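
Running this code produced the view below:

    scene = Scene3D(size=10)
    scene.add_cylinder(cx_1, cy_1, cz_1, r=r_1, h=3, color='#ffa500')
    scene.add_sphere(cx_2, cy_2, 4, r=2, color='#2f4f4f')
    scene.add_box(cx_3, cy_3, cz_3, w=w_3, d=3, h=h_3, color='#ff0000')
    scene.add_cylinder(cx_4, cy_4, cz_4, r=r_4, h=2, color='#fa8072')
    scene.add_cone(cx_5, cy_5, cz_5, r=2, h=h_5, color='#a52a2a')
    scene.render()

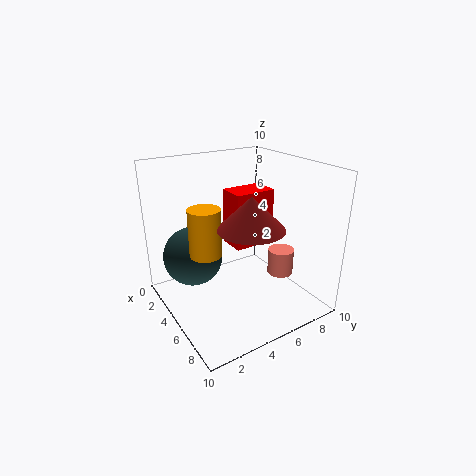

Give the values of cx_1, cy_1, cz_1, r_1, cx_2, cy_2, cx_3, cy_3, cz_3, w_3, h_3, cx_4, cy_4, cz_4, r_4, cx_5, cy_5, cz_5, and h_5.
cx_1 = 6; cy_1 = 2; cz_1 = 5; r_1 = 1; cx_2 = 4; cy_2 = 2; cx_3 = 3; cy_3 = 5; cz_3 = 4; w_3 = 2; h_3 = 4; cx_4 = 5; cy_4 = 9; cz_4 = 1; r_4 = 1; cx_5 = 8; cy_5 = 4; cz_5 = 7; h_5 = 2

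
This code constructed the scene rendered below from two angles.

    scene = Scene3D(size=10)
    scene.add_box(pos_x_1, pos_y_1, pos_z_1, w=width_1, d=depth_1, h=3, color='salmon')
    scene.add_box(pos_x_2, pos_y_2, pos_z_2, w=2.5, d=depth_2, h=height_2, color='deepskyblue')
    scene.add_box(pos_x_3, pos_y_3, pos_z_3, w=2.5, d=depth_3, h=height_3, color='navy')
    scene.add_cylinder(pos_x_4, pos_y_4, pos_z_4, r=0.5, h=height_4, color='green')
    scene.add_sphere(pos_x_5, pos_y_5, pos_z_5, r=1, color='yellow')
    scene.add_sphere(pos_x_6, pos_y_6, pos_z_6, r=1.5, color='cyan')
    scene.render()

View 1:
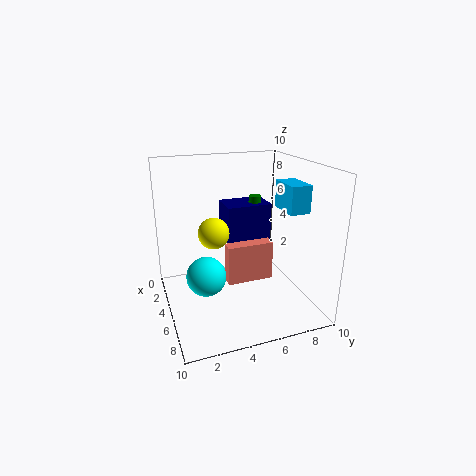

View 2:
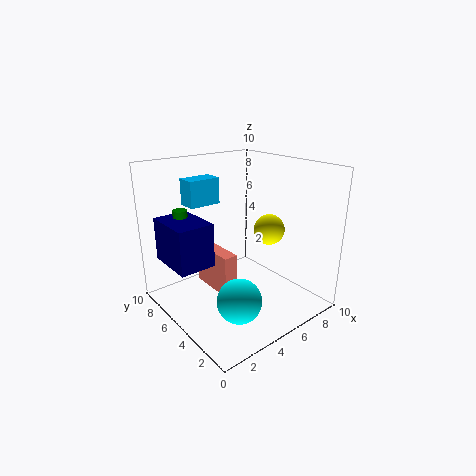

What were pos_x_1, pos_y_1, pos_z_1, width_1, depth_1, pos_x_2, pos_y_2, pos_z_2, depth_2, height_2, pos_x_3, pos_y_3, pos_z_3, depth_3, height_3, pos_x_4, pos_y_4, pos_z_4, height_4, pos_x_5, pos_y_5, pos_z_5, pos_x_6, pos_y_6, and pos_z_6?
pos_x_1 = 3.5, pos_y_1 = 4.5, pos_z_1 = 1, width_1 = 1, depth_1 = 3.5, pos_x_2 = 3.5, pos_y_2 = 8.5, pos_z_2 = 6.5, depth_2 = 1.5, height_2 = 2, pos_x_3 = 0.5, pos_y_3 = 5, pos_z_3 = 3.5, depth_3 = 3.5, height_3 = 3, pos_x_4 = 2, pos_y_4 = 7.5, pos_z_4 = 5.5, height_4 = 1.5, pos_x_5 = 6, pos_y_5 = 3, pos_z_5 = 6, pos_x_6 = 3.5, pos_y_6 = 3, pos_z_6 = 1.5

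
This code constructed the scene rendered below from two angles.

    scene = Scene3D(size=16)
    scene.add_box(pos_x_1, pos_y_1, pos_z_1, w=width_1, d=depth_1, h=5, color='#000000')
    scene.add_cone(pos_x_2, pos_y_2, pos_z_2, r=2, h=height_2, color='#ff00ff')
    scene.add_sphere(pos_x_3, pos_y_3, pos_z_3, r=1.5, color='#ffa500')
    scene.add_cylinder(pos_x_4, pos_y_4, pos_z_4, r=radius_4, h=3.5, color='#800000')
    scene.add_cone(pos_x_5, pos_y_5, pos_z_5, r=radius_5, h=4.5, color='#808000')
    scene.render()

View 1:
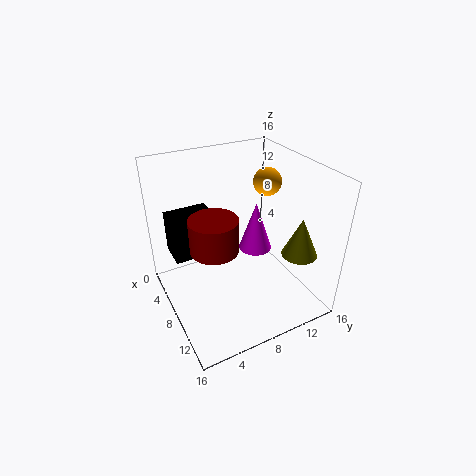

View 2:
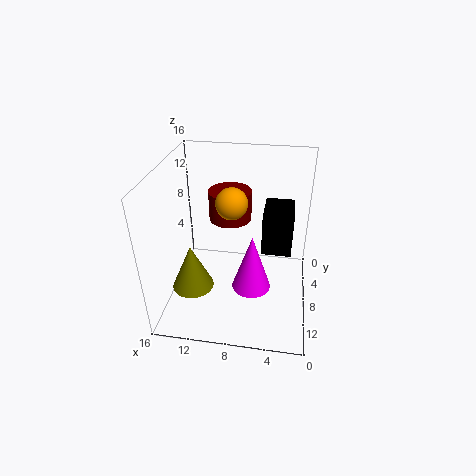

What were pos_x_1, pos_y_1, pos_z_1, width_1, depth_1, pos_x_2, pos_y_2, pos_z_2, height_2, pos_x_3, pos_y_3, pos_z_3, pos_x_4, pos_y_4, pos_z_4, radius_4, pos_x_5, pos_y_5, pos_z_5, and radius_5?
pos_x_1 = 2
pos_y_1 = 1.5
pos_z_1 = 5
width_1 = 3.5
depth_1 = 5
pos_x_2 = 6
pos_y_2 = 11.5
pos_z_2 = 4.5
height_2 = 6
pos_x_3 = 8
pos_y_3 = 11.5
pos_z_3 = 14
pos_x_4 = 9.5
pos_y_4 = 4.5
pos_z_4 = 8.5
radius_4 = 2.5
pos_x_5 = 11.5
pos_y_5 = 14
pos_z_5 = 6
radius_5 = 2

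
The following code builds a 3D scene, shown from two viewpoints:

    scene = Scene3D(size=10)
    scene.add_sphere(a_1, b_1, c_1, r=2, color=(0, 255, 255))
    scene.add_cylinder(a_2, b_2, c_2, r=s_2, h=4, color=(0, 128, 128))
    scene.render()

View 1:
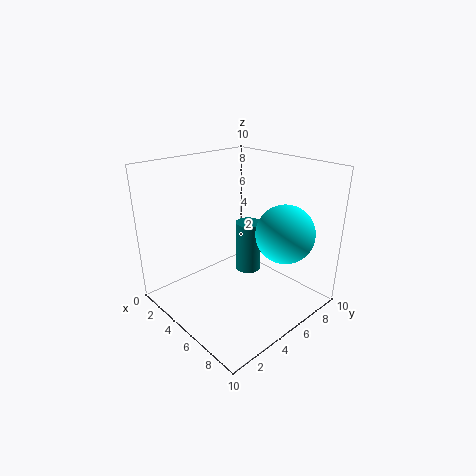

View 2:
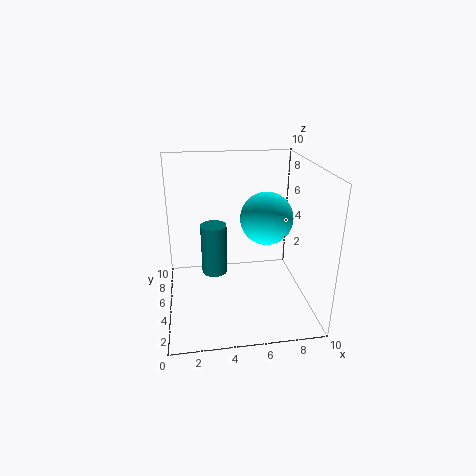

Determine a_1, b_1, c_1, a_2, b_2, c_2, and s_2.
a_1 = 7.5; b_1 = 7; c_1 = 5.5; a_2 = 3.5; b_2 = 7.5; c_2 = 1; s_2 = 1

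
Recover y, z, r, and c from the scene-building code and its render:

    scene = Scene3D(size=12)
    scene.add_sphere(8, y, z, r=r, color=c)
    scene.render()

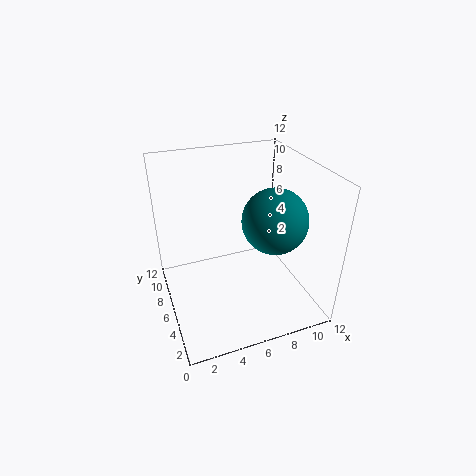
y = 3.5, z = 8.5, r = 2.5, c = 'teal'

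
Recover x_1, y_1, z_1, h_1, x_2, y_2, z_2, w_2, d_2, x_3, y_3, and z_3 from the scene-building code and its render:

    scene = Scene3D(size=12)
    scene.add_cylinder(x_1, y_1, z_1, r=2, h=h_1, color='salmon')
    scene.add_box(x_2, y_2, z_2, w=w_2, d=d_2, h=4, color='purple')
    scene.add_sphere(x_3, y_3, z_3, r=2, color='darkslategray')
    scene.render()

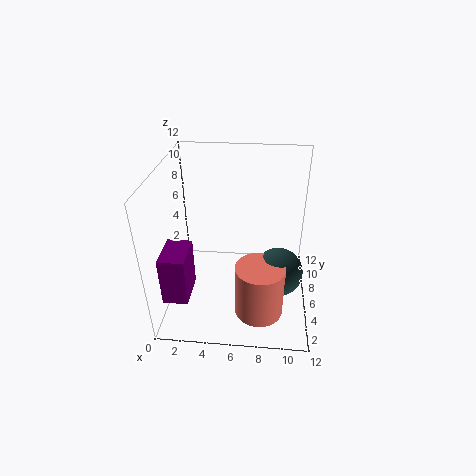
x_1 = 8
y_1 = 3.5
z_1 = 0.5
h_1 = 4.5
x_2 = 0.5
y_2 = 1.5
z_2 = 2.5
w_2 = 2
d_2 = 3
x_3 = 9.5
y_3 = 5
z_3 = 3.5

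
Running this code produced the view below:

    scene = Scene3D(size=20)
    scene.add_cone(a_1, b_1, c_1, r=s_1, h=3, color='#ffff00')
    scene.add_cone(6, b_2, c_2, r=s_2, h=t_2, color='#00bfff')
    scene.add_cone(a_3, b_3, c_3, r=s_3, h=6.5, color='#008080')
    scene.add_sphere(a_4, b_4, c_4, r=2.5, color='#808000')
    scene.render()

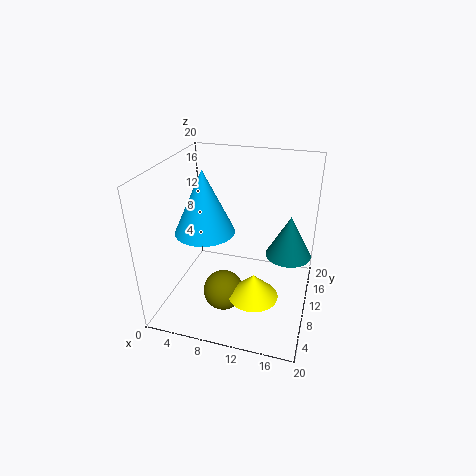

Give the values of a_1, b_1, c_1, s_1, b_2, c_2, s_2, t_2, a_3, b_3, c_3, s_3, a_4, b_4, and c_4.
a_1 = 14; b_1 = 3; c_1 = 6.5; s_1 = 3; b_2 = 8; c_2 = 11.5; s_2 = 4; t_2 = 8.5; a_3 = 16.5; b_3 = 15.5; c_3 = 5; s_3 = 3.5; a_4 = 10; b_4 = 3.5; c_4 = 6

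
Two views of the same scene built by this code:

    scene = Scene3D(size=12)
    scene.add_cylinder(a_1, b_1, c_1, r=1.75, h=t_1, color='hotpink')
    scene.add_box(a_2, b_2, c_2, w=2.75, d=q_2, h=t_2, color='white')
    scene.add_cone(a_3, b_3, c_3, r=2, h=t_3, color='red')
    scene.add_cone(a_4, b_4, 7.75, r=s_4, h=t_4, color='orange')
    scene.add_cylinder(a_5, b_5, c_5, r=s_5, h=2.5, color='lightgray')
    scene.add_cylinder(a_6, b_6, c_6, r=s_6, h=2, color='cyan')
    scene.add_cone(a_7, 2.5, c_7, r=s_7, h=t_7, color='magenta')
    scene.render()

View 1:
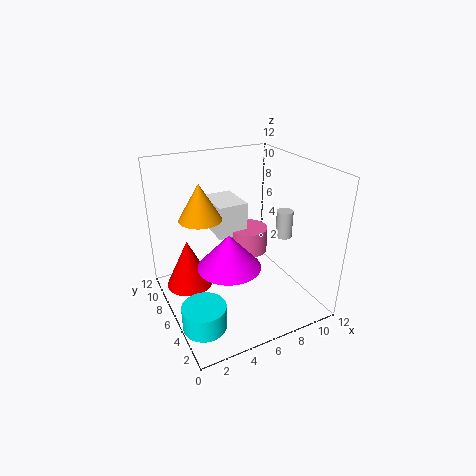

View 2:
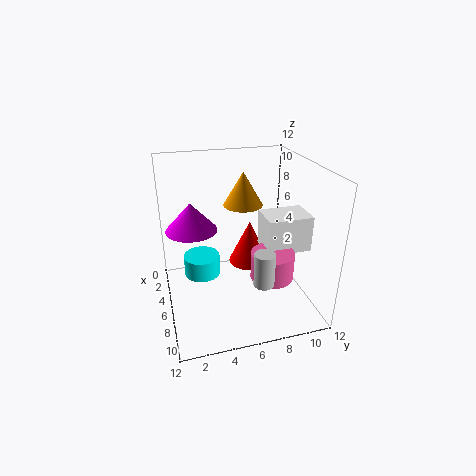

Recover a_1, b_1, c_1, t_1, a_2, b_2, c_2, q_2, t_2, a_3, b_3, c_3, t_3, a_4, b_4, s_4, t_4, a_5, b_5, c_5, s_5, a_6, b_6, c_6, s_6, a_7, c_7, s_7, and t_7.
a_1 = 8.25
b_1 = 8.25
c_1 = 3.25
t_1 = 2.25
a_2 = 5.25
b_2 = 8
c_2 = 5
q_2 = 3.75
t_2 = 3
a_3 = 2.25
b_3 = 8.25
c_3 = 1.25
t_3 = 4.25
a_4 = 3.25
b_4 = 7.25
s_4 = 1.75
t_4 = 3
a_5 = 11
b_5 = 6.5
c_5 = 4.75
s_5 = 0.75
a_6 = 1.75
b_6 = 3.5
c_6 = 0.25
s_6 = 1.75
a_7 = 3.5
c_7 = 6
s_7 = 2.25
t_7 = 2.5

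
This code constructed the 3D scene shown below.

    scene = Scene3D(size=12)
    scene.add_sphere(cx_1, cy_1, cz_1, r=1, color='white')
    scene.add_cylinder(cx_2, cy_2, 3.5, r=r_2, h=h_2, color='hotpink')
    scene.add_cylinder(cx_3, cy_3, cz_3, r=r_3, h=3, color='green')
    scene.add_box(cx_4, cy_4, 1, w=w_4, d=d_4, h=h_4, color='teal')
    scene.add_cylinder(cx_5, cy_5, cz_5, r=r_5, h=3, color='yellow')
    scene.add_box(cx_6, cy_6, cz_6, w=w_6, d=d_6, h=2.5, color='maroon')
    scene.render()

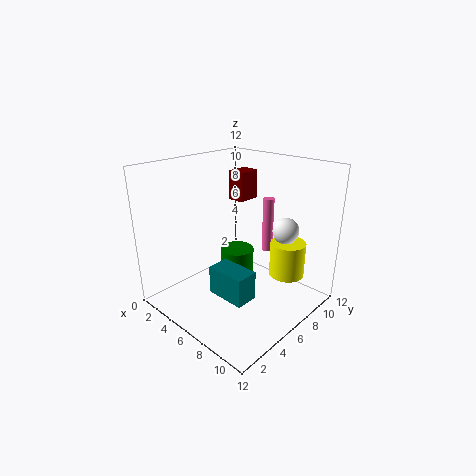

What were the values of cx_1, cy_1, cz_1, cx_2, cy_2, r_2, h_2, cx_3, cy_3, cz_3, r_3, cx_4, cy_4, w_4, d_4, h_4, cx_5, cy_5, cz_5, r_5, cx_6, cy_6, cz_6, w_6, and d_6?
cx_1 = 10, cy_1 = 7, cz_1 = 7.5, cx_2 = 6, cy_2 = 10, r_2 = 0.5, h_2 = 5, cx_3 = 4.5, cy_3 = 7.5, cz_3 = 1, r_3 = 1.5, cx_4 = 4.5, cy_4 = 4, w_4 = 3.5, d_4 = 2, h_4 = 2.5, cx_5 = 9, cy_5 = 9, cz_5 = 2.5, r_5 = 1.5, cx_6 = 3.5, cy_6 = 7.5, cz_6 = 8.5, w_6 = 1.5, d_6 = 2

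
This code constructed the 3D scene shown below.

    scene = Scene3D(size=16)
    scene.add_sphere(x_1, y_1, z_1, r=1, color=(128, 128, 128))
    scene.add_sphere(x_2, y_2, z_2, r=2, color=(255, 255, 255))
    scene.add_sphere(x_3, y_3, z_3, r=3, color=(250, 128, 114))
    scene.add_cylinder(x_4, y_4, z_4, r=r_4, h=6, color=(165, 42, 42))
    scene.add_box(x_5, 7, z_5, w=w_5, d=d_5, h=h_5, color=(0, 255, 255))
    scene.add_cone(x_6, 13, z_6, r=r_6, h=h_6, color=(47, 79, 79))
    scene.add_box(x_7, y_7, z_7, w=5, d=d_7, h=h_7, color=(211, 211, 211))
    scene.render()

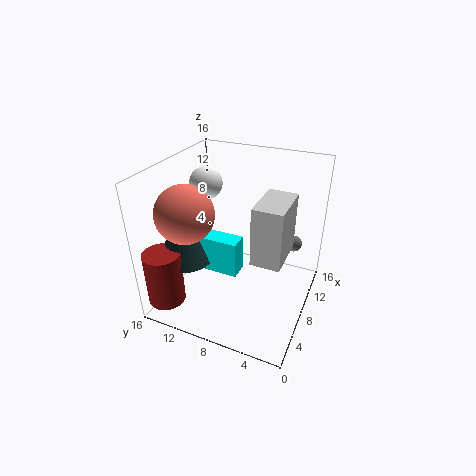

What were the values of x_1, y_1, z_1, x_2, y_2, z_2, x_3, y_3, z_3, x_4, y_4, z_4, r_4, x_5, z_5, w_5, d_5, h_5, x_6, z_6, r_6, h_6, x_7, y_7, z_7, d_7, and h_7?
x_1 = 14
y_1 = 3
z_1 = 5
x_2 = 12
y_2 = 14
z_2 = 12
x_3 = 4
y_3 = 12
z_3 = 12
x_4 = 2
y_4 = 14
z_4 = 2
r_4 = 2
x_5 = 5
z_5 = 5
w_5 = 2
d_5 = 5
h_5 = 4
x_6 = 5
z_6 = 6
r_6 = 3
h_6 = 7
x_7 = 4
y_7 = 2
z_7 = 8
d_7 = 3
h_7 = 6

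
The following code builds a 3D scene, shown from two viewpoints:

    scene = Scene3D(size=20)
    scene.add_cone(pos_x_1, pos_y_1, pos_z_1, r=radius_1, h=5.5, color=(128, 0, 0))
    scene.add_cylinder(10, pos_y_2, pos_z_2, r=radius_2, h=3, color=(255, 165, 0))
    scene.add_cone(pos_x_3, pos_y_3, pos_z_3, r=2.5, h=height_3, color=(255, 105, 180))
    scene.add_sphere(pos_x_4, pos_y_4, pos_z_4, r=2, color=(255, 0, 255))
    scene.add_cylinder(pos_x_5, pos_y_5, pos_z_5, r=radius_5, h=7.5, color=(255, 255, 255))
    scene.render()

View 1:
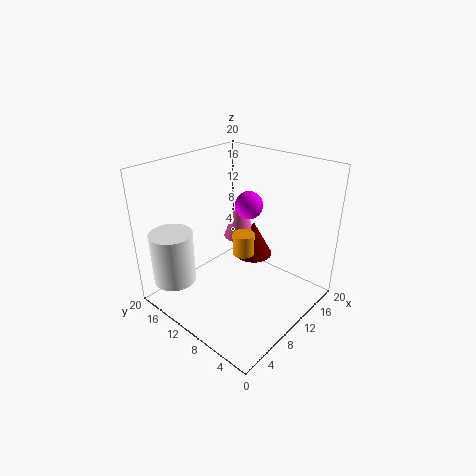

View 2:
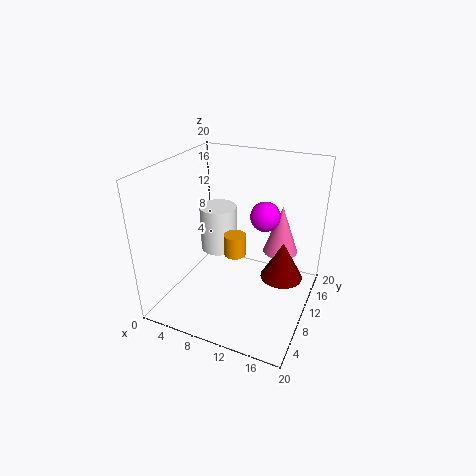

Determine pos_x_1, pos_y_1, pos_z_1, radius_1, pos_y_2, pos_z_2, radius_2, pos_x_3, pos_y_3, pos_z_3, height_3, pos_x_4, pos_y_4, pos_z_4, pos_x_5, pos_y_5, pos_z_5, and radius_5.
pos_x_1 = 16, pos_y_1 = 12, pos_z_1 = 4, radius_1 = 3, pos_y_2 = 9, pos_z_2 = 8, radius_2 = 1.5, pos_x_3 = 15, pos_y_3 = 14, pos_z_3 = 7, height_3 = 7, pos_x_4 = 13.5, pos_y_4 = 11, pos_z_4 = 13.5, pos_x_5 = 3.5, pos_y_5 = 16.5, pos_z_5 = 3.5, radius_5 = 3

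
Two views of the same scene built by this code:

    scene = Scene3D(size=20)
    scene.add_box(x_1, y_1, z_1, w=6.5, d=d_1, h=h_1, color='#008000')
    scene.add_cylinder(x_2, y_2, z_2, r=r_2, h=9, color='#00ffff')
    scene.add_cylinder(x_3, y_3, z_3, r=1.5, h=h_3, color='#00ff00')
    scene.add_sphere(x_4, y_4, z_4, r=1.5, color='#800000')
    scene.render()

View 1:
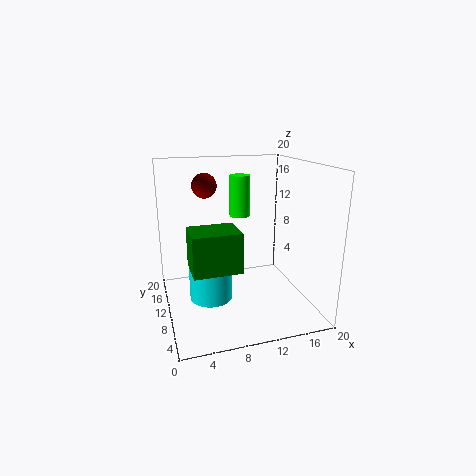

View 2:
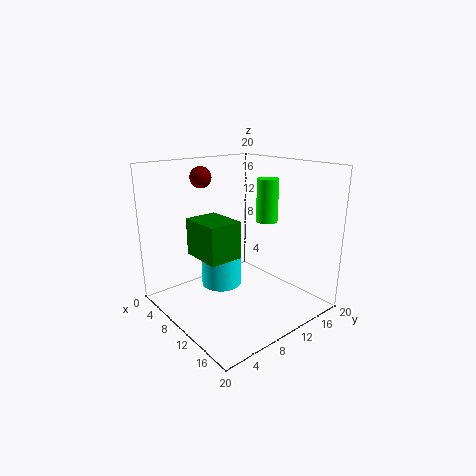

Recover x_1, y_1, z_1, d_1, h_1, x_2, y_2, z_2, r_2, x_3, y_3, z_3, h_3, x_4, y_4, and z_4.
x_1 = 3, y_1 = 6, z_1 = 6.5, d_1 = 5, h_1 = 5.5, x_2 = 6, y_2 = 10, z_2 = 1.5, r_2 = 3, x_3 = 11.5, y_3 = 14, z_3 = 12, h_3 = 6, x_4 = 5, y_4 = 7.5, z_4 = 18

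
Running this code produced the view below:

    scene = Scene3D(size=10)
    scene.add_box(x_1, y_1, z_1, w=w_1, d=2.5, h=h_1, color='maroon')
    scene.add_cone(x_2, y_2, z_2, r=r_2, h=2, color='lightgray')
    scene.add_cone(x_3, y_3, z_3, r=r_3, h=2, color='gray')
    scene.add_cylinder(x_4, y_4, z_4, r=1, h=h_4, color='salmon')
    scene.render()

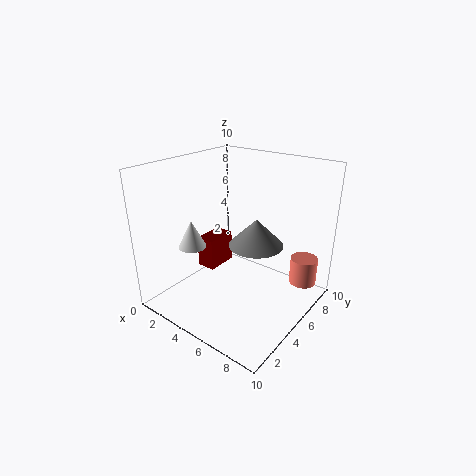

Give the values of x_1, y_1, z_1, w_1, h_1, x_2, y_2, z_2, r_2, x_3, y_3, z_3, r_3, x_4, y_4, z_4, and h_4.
x_1 = 0.5
y_1 = 5.5
z_1 = 1
w_1 = 1.5
h_1 = 2.5
x_2 = 2
y_2 = 3.5
z_2 = 4
r_2 = 1
x_3 = 5.5
y_3 = 6.5
z_3 = 4
r_3 = 2
x_4 = 8.5
y_4 = 8.5
z_4 = 1
h_4 = 2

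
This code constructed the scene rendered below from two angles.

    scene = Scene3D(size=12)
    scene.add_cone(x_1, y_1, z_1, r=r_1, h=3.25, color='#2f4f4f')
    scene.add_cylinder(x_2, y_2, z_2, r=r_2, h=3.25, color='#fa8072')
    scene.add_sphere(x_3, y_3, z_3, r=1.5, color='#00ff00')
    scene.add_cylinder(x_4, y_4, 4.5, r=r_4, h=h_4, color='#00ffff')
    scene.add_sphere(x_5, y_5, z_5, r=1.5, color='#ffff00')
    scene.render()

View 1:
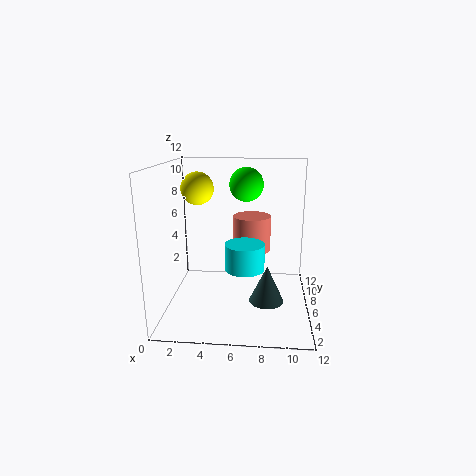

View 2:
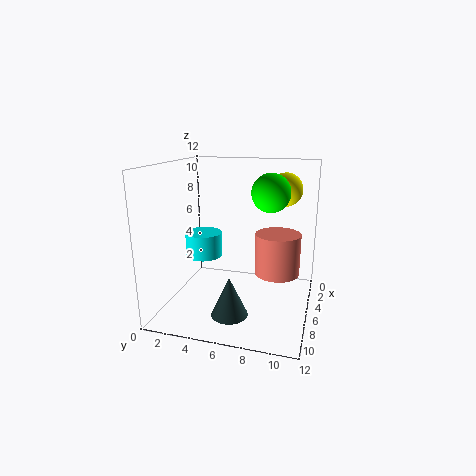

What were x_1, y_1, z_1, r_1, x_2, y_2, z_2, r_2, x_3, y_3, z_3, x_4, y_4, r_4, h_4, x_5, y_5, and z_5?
x_1 = 8.5; y_1 = 6; z_1 = 0.25; r_1 = 1.5; x_2 = 7; y_2 = 9.5; z_2 = 3.75; r_2 = 1.75; x_3 = 6.5; y_3 = 8.75; z_3 = 10; x_4 = 6.75; y_4 = 3.25; r_4 = 1.5; h_4 = 2; x_5 = 2; y_5 = 9.25; z_5 = 9.5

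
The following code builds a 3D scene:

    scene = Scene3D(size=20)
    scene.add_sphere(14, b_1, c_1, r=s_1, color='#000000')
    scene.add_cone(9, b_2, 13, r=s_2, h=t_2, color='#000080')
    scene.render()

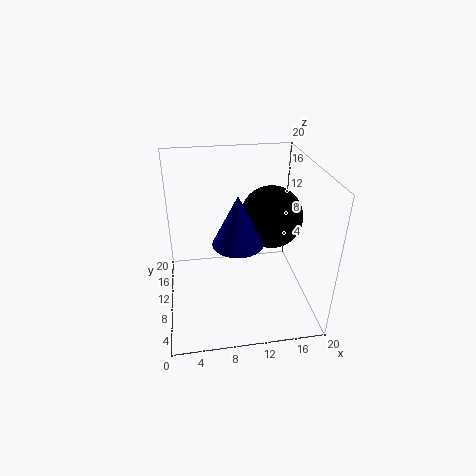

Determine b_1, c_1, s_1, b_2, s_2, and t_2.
b_1 = 8, c_1 = 14, s_1 = 4, b_2 = 4, s_2 = 3, t_2 = 6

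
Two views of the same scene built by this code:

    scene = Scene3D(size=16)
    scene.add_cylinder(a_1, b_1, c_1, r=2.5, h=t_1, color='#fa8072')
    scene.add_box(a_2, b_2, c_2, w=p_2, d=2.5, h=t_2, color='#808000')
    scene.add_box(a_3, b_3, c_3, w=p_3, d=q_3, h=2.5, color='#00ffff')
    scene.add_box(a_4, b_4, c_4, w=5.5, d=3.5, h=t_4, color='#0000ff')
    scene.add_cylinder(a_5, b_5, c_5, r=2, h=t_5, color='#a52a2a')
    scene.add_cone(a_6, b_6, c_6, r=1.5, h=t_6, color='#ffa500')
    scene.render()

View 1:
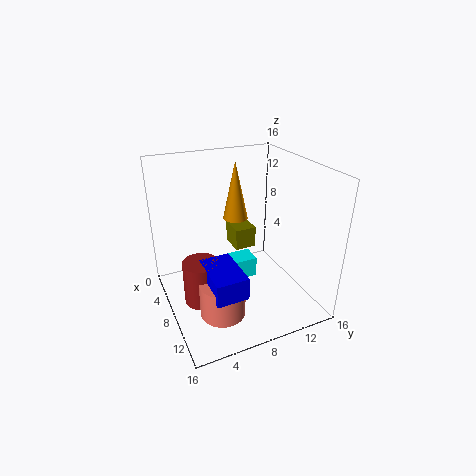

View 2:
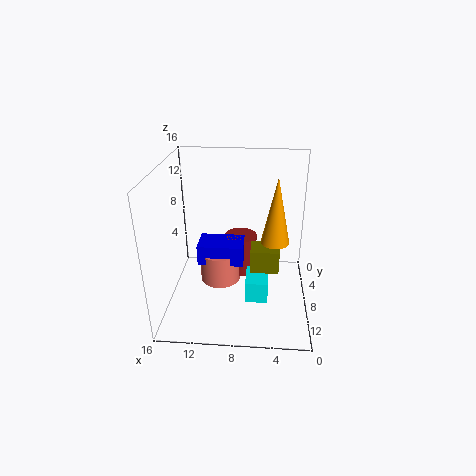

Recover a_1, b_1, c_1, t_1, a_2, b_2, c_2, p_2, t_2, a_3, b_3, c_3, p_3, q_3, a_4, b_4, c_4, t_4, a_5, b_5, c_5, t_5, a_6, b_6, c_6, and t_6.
a_1 = 10.5; b_1 = 5; c_1 = 0.5; t_1 = 4; a_2 = 3.5; b_2 = 8.5; c_2 = 5.5; p_2 = 3; t_2 = 2.5; a_3 = 4.5; b_3 = 7.5; c_3 = 1.5; p_3 = 2.5; q_3 = 3.5; a_4 = 7.5; b_4 = 3.5; c_4 = 3.5; t_4 = 2.5; a_5 = 8; b_5 = 3.5; c_5 = 1; t_5 = 5; a_6 = 4; b_6 = 9.5; c_6 = 8.5; t_6 = 7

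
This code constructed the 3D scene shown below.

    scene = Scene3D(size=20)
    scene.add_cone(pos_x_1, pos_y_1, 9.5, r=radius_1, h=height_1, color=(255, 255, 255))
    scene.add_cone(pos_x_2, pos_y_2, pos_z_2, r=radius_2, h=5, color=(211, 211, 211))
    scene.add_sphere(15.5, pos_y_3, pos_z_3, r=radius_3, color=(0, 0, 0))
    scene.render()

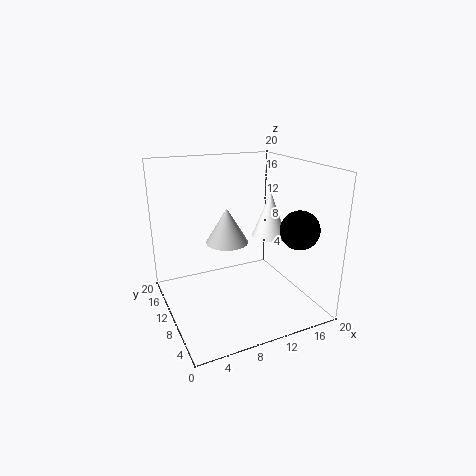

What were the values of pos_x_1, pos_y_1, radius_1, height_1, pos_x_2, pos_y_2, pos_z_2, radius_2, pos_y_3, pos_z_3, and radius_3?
pos_x_1 = 15; pos_y_1 = 10; radius_1 = 2.5; height_1 = 6.5; pos_x_2 = 9; pos_y_2 = 11.5; pos_z_2 = 9; radius_2 = 3; pos_y_3 = 3.5; pos_z_3 = 12.5; radius_3 = 2.5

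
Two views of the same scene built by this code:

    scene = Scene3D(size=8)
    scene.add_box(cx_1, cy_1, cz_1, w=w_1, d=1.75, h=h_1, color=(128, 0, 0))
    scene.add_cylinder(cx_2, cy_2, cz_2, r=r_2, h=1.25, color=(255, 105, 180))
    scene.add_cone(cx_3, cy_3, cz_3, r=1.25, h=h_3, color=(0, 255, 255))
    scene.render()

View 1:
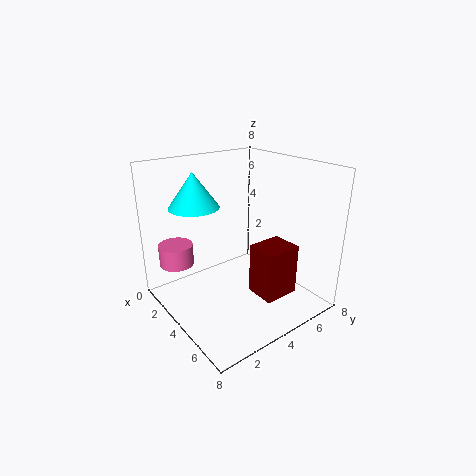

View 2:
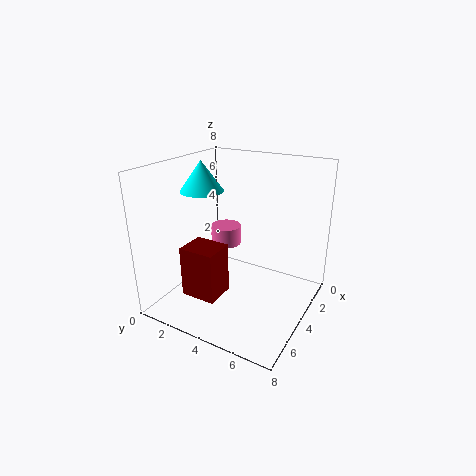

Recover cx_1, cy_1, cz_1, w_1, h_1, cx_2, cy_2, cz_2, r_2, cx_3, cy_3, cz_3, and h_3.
cx_1 = 6.25
cy_1 = 3
cz_1 = 2.25
w_1 = 1.5
h_1 = 2.5
cx_2 = 1.25
cy_2 = 1.5
cz_2 = 2
r_2 = 1
cx_3 = 3.75
cy_3 = 1.5
cz_3 = 6.25
h_3 = 1.75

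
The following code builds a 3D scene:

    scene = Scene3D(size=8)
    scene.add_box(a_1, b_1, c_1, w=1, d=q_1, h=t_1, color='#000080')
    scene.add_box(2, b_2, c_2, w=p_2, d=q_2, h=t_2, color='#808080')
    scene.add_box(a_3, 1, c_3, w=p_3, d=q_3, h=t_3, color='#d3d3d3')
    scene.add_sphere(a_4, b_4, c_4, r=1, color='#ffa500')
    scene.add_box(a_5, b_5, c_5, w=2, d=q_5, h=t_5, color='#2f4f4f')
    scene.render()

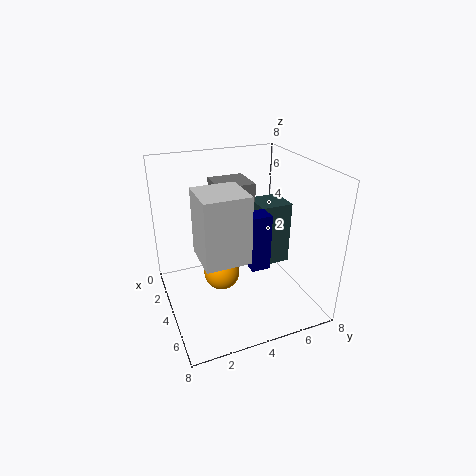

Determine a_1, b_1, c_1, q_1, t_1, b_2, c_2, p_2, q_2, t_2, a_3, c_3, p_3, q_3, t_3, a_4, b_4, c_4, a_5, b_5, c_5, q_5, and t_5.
a_1 = 5
b_1 = 4
c_1 = 3
q_1 = 1
t_1 = 3
b_2 = 3
c_2 = 6
p_2 = 2
q_2 = 2
t_2 = 1
a_3 = 6
c_3 = 5
p_3 = 2
q_3 = 2
t_3 = 3
a_4 = 4
b_4 = 3
c_4 = 2
a_5 = 1
b_5 = 6
c_5 = 1
q_5 = 2
t_5 = 4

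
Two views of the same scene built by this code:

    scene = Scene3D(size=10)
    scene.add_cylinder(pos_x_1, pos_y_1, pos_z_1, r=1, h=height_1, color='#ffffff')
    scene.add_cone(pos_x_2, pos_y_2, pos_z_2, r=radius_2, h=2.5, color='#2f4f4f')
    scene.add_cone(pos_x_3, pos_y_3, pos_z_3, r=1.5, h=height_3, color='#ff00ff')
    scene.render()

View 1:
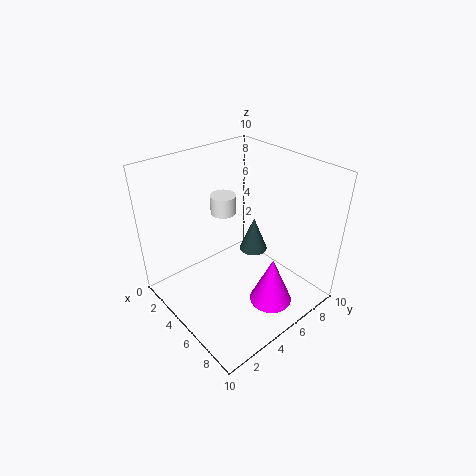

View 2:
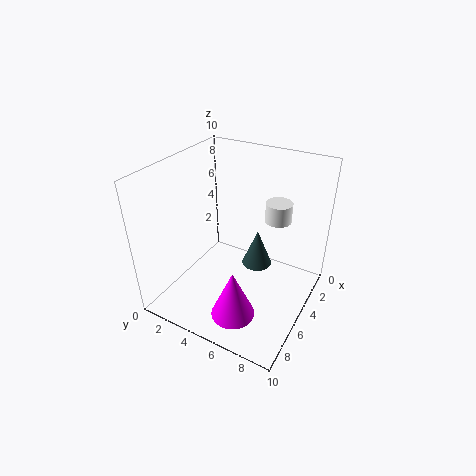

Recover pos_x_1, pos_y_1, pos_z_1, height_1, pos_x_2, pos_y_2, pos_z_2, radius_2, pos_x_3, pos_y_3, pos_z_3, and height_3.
pos_x_1 = 1.5, pos_y_1 = 6.5, pos_z_1 = 5, height_1 = 1.5, pos_x_2 = 5, pos_y_2 = 6.5, pos_z_2 = 3.5, radius_2 = 1, pos_x_3 = 7.5, pos_y_3 = 6, pos_z_3 = 0.5, height_3 = 3.5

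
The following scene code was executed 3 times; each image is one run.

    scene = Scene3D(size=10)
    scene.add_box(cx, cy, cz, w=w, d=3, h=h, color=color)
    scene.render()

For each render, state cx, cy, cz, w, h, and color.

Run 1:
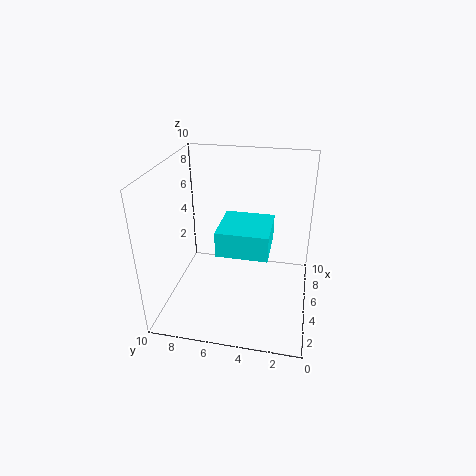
cx = 1, cy = 2.5, cz = 6, w = 3, h = 1.5, color = 'cyan'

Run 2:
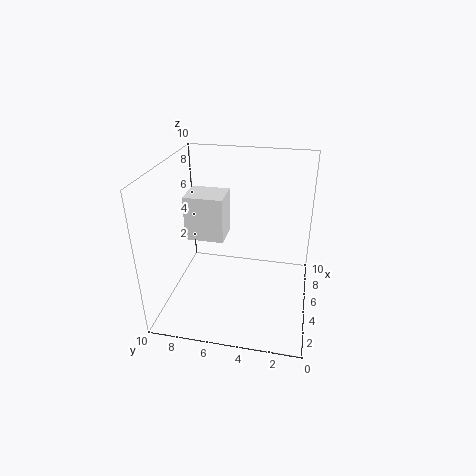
cx = 6.5, cy = 6.5, cz = 3.5, w = 2.5, h = 3.5, color = 'white'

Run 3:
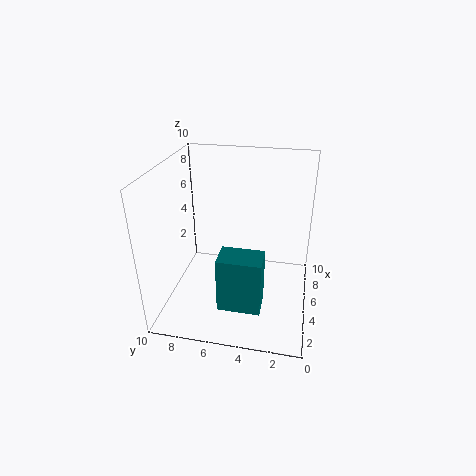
cx = 2.5, cy = 3, cz = 0.5, w = 2, h = 4, color = 'teal'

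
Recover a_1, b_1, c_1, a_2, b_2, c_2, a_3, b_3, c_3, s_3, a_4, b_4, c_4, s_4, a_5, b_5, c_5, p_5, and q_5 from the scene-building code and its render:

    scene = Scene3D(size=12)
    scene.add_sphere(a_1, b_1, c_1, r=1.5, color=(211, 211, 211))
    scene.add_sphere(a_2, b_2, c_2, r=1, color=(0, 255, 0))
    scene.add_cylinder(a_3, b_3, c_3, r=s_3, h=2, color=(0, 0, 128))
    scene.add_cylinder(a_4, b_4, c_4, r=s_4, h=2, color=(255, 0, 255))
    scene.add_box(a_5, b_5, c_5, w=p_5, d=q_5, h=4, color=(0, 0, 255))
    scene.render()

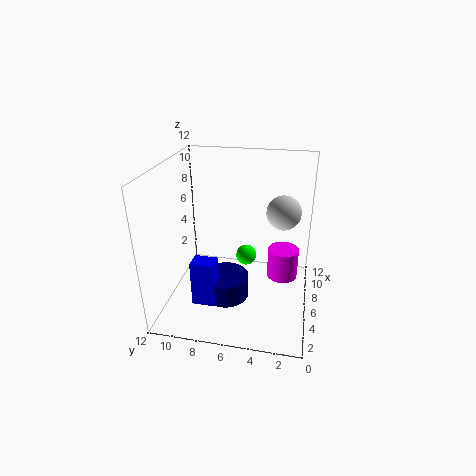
a_1 = 8.5, b_1 = 2.5, c_1 = 7.5, a_2 = 10, b_2 = 6, c_2 = 2, a_3 = 5.5, b_3 = 7, c_3 = 0.5, s_3 = 2, a_4 = 1.5, b_4 = 2, c_4 = 6, s_4 = 1, a_5 = 3.5, b_5 = 7.5, c_5 = 0.5, p_5 = 1.5, q_5 = 2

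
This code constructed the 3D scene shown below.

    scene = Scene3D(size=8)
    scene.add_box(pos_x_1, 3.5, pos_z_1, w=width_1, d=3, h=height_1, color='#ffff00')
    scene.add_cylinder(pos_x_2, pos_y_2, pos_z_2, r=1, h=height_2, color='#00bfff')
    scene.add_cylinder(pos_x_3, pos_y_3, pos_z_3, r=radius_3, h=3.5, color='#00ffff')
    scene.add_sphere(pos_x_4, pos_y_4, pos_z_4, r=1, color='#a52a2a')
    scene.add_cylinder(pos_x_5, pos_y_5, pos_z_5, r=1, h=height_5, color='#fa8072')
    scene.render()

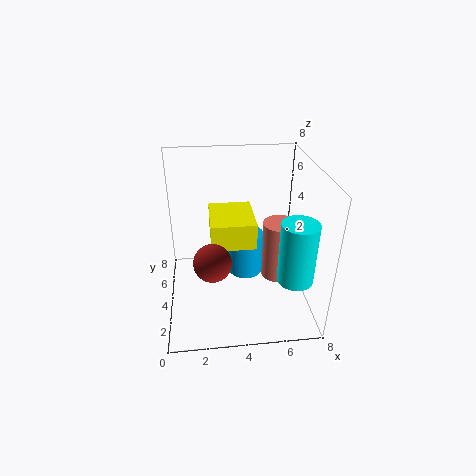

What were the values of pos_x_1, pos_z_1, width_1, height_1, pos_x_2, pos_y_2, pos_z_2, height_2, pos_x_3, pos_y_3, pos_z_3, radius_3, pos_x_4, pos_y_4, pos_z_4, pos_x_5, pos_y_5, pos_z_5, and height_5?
pos_x_1 = 2.5; pos_z_1 = 3.5; width_1 = 2.5; height_1 = 1.5; pos_x_2 = 4.5; pos_y_2 = 4.5; pos_z_2 = 1.5; height_2 = 2.5; pos_x_3 = 7; pos_y_3 = 2.5; pos_z_3 = 2; radius_3 = 1; pos_x_4 = 2.5; pos_y_4 = 2.5; pos_z_4 = 3.5; pos_x_5 = 6.5; pos_y_5 = 4.5; pos_z_5 = 1; height_5 = 3.5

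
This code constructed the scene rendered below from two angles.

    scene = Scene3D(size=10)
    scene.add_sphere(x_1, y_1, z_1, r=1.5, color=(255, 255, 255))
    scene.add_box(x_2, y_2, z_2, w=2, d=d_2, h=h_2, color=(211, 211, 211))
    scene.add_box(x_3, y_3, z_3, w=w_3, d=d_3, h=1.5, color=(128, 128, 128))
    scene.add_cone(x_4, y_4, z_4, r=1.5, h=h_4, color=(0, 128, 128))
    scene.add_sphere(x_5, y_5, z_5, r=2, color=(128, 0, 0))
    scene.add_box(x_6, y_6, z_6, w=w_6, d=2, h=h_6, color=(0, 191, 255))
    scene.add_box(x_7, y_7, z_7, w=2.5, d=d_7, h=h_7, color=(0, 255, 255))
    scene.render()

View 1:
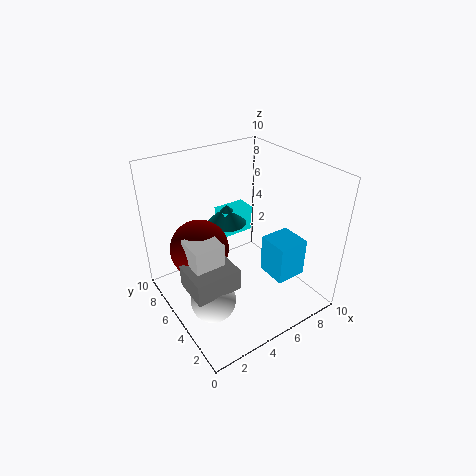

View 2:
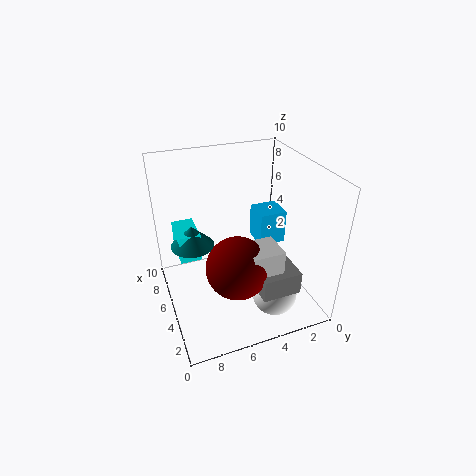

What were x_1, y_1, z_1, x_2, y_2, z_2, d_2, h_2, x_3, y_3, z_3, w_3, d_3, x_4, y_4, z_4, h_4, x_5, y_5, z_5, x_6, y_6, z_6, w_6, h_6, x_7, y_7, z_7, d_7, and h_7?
x_1 = 2
y_1 = 3.5
z_1 = 2
x_2 = 1
y_2 = 3.5
z_2 = 4.5
d_2 = 2
h_2 = 1.5
x_3 = 0.5
y_3 = 2.5
z_3 = 3
w_3 = 3
d_3 = 2.5
x_4 = 6
y_4 = 8
z_4 = 4.5
h_4 = 1.5
x_5 = 2.5
y_5 = 6
z_5 = 4.5
x_6 = 5.5
y_6 = 1
z_6 = 3.5
w_6 = 2
h_6 = 2.5
x_7 = 5.5
y_7 = 7.5
z_7 = 3.5
d_7 = 1.5
h_7 = 2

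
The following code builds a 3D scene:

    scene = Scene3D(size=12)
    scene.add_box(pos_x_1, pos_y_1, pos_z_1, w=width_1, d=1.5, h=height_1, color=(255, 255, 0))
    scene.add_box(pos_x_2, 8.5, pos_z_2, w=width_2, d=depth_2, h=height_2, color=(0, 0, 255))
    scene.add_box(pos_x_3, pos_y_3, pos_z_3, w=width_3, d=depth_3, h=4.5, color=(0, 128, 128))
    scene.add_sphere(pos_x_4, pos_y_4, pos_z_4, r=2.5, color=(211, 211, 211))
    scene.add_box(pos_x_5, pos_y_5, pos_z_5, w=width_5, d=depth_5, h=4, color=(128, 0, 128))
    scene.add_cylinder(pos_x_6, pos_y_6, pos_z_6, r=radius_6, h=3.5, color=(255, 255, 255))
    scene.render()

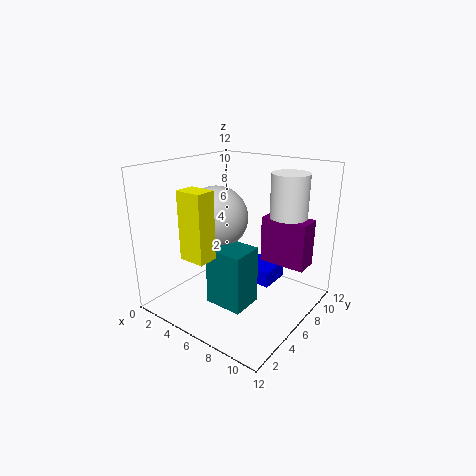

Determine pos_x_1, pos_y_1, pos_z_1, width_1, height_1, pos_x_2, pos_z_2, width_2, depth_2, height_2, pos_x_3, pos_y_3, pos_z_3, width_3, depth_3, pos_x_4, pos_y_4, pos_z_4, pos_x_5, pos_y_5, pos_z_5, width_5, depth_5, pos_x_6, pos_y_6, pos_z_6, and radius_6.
pos_x_1 = 5
pos_y_1 = 0.5
pos_z_1 = 6
width_1 = 2
height_1 = 5
pos_x_2 = 4
pos_z_2 = 0.5
width_2 = 3.5
depth_2 = 3
height_2 = 1.5
pos_x_3 = 6
pos_y_3 = 2
pos_z_3 = 2
width_3 = 3
depth_3 = 2.5
pos_x_4 = 5
pos_y_4 = 4.5
pos_z_4 = 8
pos_x_5 = 7
pos_y_5 = 8
pos_z_5 = 3.5
width_5 = 4
depth_5 = 2
pos_x_6 = 9.5
pos_y_6 = 8
pos_z_6 = 8
radius_6 = 1.5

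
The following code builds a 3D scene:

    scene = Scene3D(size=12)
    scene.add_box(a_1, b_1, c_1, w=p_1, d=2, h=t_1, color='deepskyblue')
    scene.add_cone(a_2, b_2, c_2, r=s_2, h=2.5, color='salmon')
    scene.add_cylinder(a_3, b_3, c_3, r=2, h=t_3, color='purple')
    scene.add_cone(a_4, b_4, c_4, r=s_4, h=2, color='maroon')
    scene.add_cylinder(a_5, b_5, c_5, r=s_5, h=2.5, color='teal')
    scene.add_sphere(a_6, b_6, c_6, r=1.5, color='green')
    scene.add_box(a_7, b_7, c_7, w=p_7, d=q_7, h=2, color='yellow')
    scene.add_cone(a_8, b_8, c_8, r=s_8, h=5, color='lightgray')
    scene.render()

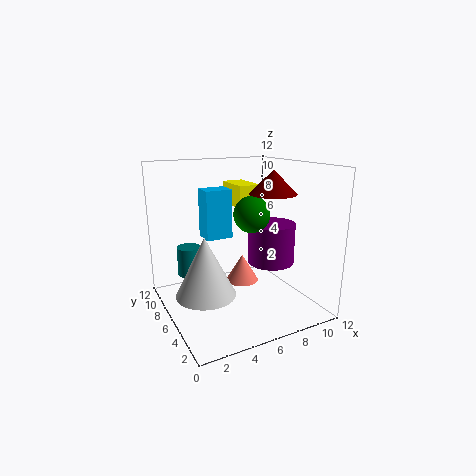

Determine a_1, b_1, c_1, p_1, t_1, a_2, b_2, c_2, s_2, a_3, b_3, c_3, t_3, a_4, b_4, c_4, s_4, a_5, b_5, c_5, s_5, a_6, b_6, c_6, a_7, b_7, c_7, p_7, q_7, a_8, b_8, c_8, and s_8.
a_1 = 4.5; b_1 = 9; c_1 = 5; p_1 = 2.5; t_1 = 4.5; a_2 = 7.5; b_2 = 8; c_2 = 1; s_2 = 1.5; a_3 = 9; b_3 = 5.5; c_3 = 3.5; t_3 = 3.5; a_4 = 9; b_4 = 5.5; c_4 = 9.5; s_4 = 2; a_5 = 2.5; b_5 = 8.5; c_5 = 2.5; s_5 = 1; a_6 = 7; b_6 = 5.5; c_6 = 8; a_7 = 7; b_7 = 7.5; c_7 = 8; p_7 = 2; q_7 = 3.5; a_8 = 3; b_8 = 6; c_8 = 1.5; s_8 = 2.5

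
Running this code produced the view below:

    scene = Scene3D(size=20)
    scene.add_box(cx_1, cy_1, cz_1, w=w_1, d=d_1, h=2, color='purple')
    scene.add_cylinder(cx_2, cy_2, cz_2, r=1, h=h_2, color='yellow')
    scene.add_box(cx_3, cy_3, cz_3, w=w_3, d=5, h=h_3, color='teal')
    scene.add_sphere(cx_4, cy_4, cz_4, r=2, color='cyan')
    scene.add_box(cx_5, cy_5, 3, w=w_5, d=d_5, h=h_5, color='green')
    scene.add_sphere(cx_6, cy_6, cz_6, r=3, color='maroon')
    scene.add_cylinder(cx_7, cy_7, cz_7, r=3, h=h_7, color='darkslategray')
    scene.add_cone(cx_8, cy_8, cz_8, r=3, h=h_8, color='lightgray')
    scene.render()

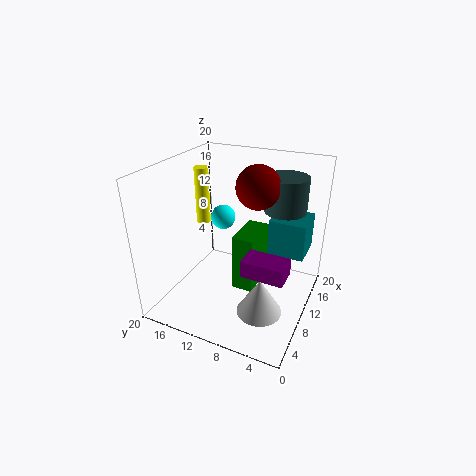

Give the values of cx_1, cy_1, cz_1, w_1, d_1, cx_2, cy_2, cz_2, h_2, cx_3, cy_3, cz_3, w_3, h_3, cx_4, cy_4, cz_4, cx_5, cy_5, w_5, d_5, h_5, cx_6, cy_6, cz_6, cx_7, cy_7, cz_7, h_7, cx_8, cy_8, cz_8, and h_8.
cx_1 = 2; cy_1 = 1; cz_1 = 10; w_1 = 3; d_1 = 5; cx_2 = 11; cy_2 = 16; cz_2 = 11; h_2 = 8; cx_3 = 11; cy_3 = 1; cz_3 = 8; w_3 = 5; h_3 = 5; cx_4 = 17; cy_4 = 16; cz_4 = 9; cx_5 = 8; cy_5 = 7; w_5 = 6; d_5 = 3; h_5 = 8; cx_6 = 12; cy_6 = 8; cz_6 = 17; cx_7 = 15; cy_7 = 5; cz_7 = 13; h_7 = 5; cx_8 = 6; cy_8 = 5; cz_8 = 2; h_8 = 5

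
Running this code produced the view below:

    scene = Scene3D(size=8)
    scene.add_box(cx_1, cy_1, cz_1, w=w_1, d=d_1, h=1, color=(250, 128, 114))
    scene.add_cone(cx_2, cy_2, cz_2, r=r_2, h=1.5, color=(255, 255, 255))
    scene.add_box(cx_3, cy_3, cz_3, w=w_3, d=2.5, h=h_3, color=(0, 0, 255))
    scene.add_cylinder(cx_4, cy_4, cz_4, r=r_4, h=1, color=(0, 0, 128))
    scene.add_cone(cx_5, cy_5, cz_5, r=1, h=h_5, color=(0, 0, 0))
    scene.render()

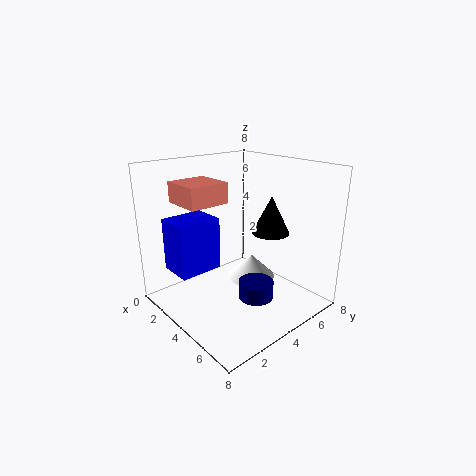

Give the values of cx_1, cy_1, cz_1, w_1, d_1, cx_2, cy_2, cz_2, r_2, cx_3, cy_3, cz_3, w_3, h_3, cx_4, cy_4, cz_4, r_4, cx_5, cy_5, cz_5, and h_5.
cx_1 = 3
cy_1 = 0.5
cz_1 = 6.5
w_1 = 2
d_1 = 2
cx_2 = 3
cy_2 = 6
cz_2 = 0.5
r_2 = 1.5
cx_3 = 1
cy_3 = 1
cz_3 = 2
w_3 = 2
h_3 = 3
cx_4 = 5
cy_4 = 4.5
cz_4 = 0.5
r_4 = 1
cx_5 = 5.5
cy_5 = 5
cz_5 = 4.5
h_5 = 2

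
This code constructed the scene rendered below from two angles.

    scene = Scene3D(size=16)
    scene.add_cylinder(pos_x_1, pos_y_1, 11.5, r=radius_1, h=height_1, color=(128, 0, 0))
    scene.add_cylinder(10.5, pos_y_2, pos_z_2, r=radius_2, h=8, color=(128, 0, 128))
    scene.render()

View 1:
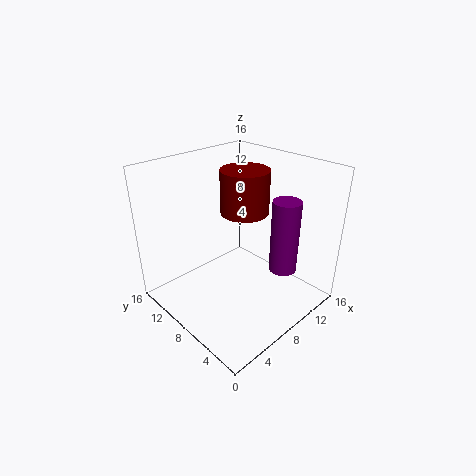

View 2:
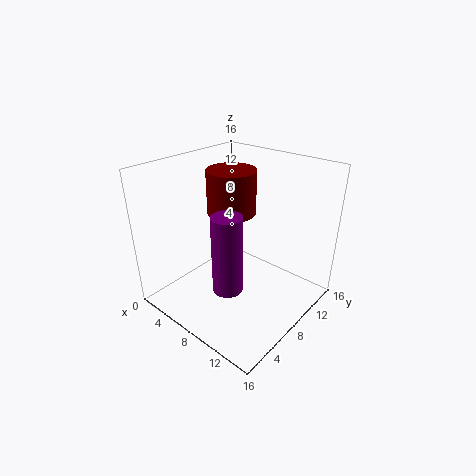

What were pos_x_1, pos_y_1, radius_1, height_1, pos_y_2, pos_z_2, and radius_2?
pos_x_1 = 8, pos_y_1 = 7, radius_1 = 2.5, height_1 = 4.5, pos_y_2 = 3.5, pos_z_2 = 5, radius_2 = 1.5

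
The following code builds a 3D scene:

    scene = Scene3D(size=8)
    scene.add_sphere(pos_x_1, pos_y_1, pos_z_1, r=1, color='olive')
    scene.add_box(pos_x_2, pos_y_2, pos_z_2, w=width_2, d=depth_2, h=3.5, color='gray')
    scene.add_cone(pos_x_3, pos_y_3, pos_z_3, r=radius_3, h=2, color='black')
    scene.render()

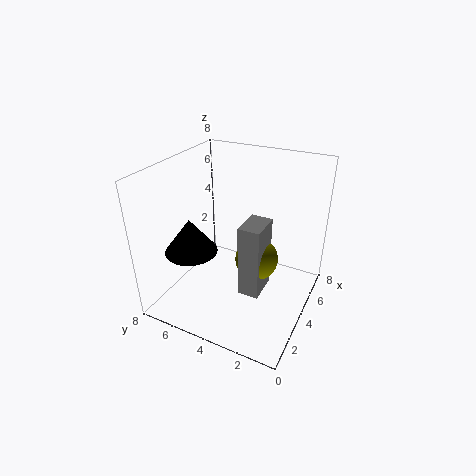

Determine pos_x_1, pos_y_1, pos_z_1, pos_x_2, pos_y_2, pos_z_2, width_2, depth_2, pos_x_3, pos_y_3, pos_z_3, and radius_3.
pos_x_1 = 2; pos_y_1 = 2; pos_z_1 = 4.5; pos_x_2 = 1; pos_y_2 = 1.5; pos_z_2 = 3; width_2 = 1.5; depth_2 = 1; pos_x_3 = 3; pos_y_3 = 6.5; pos_z_3 = 3; radius_3 = 1.5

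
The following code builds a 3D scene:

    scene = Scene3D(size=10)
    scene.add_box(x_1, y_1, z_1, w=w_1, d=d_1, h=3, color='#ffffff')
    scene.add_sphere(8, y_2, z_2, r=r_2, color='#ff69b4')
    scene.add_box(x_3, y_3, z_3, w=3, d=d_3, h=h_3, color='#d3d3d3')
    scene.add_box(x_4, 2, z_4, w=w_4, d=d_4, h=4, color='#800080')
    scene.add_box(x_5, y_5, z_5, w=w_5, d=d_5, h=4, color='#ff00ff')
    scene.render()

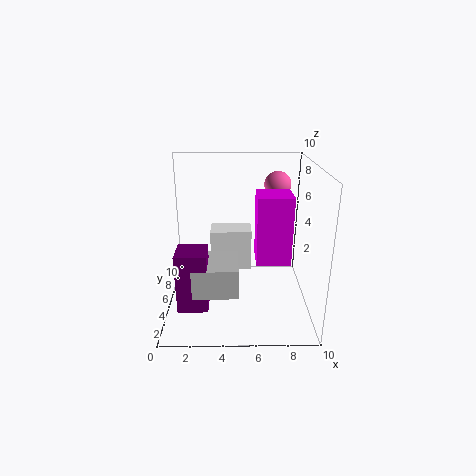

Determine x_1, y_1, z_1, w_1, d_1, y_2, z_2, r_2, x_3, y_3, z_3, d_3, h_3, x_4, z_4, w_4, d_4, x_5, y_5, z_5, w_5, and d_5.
x_1 = 3
y_1 = 6
z_1 = 2
w_1 = 3
d_1 = 2
y_2 = 8
z_2 = 8
r_2 = 1
x_3 = 2
y_3 = 2
z_3 = 2
d_3 = 3
h_3 = 2
x_4 = 1
z_4 = 1
w_4 = 2
d_4 = 2
x_5 = 6
y_5 = 1
z_5 = 5
w_5 = 2
d_5 = 2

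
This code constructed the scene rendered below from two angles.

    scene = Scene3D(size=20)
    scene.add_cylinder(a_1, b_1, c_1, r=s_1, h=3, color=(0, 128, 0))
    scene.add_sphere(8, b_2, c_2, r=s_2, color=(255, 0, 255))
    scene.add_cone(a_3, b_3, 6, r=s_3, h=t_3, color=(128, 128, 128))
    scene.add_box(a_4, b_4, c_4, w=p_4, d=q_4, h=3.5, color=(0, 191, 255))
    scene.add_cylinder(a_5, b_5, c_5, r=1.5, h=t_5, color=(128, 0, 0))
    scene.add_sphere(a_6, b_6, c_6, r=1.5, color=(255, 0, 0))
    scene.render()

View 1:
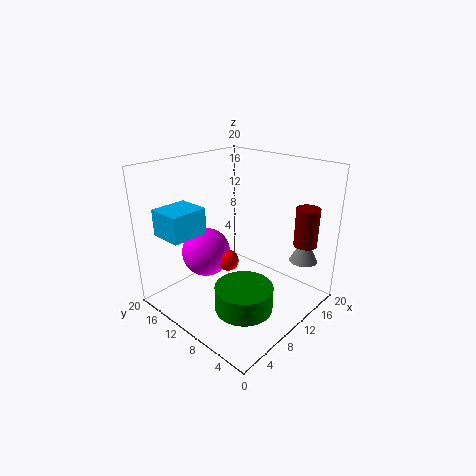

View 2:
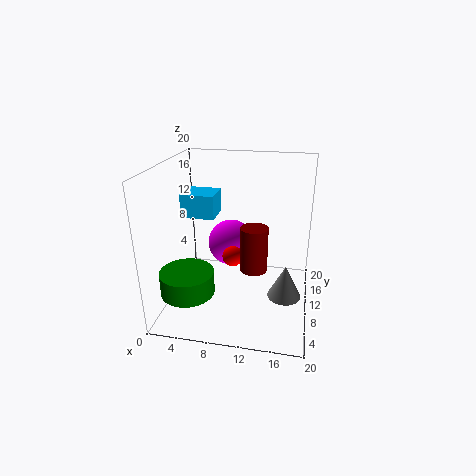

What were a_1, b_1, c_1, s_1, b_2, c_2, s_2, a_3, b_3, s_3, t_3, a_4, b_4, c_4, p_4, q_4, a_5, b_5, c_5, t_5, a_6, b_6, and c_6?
a_1 = 4.5
b_1 = 4
c_1 = 4.5
s_1 = 3.5
b_2 = 14.5
c_2 = 7
s_2 = 3.5
a_3 = 17
b_3 = 3.5
s_3 = 2
t_3 = 4
a_4 = 1
b_4 = 12
c_4 = 11.5
p_4 = 5
q_4 = 4.5
a_5 = 13.5
b_5 = 1.5
c_5 = 10.5
t_5 = 5
a_6 = 9
b_6 = 11
c_6 = 6.5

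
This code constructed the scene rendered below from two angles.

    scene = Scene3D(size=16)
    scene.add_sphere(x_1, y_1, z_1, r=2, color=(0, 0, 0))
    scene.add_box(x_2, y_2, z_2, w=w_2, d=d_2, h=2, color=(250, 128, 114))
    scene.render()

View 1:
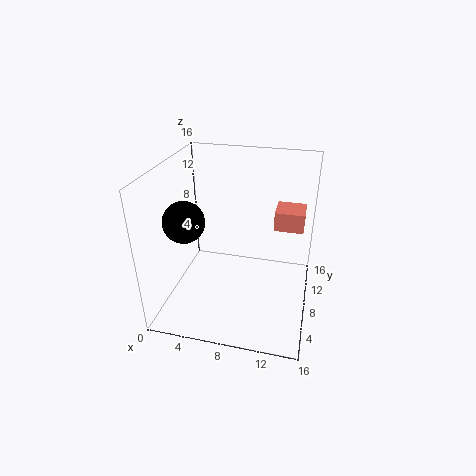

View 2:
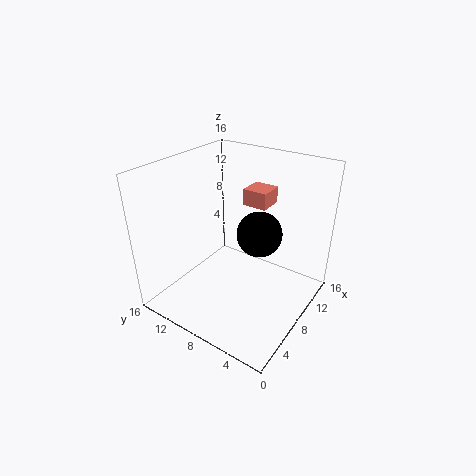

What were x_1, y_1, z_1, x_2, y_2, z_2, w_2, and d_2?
x_1 = 4
y_1 = 3
z_1 = 12
x_2 = 12
y_2 = 7
z_2 = 10
w_2 = 3
d_2 = 3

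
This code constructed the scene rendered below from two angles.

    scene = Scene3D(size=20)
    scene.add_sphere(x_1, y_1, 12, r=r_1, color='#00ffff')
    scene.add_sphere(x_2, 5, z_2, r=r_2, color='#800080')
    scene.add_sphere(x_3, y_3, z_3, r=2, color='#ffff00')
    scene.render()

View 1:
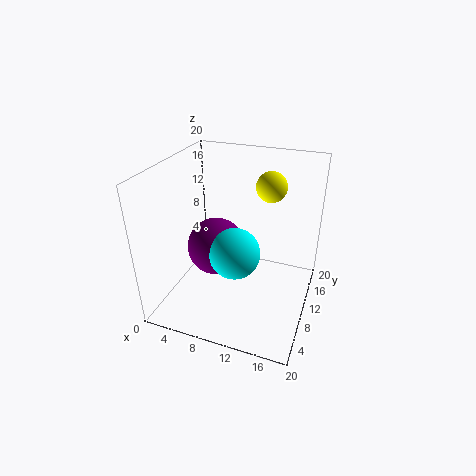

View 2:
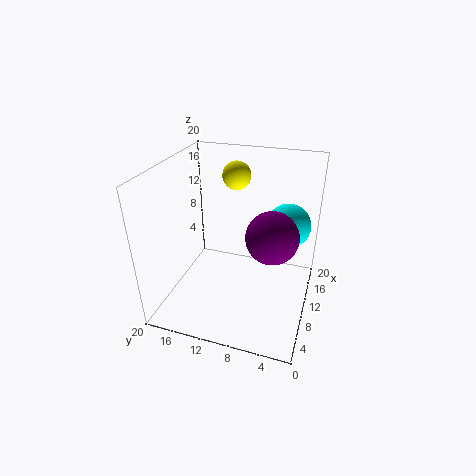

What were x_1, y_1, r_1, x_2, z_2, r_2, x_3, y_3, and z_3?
x_1 = 12, y_1 = 3.5, r_1 = 3, x_2 = 9, z_2 = 11.5, r_2 = 3.5, x_3 = 14, y_3 = 11.5, z_3 = 17.5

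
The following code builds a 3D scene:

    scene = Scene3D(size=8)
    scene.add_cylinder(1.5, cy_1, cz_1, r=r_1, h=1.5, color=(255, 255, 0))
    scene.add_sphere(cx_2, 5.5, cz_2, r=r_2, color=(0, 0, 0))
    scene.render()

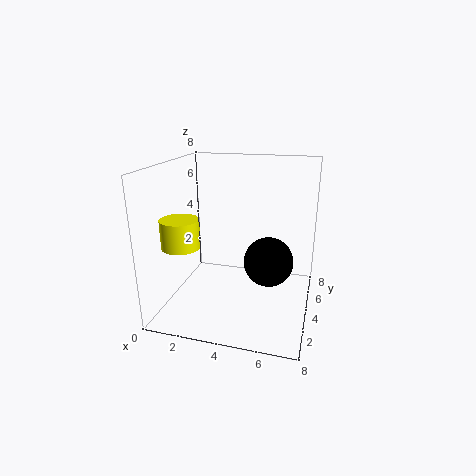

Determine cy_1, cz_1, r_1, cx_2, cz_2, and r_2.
cy_1 = 2; cz_1 = 4; r_1 = 1; cx_2 = 5.5; cz_2 = 2; r_2 = 1.5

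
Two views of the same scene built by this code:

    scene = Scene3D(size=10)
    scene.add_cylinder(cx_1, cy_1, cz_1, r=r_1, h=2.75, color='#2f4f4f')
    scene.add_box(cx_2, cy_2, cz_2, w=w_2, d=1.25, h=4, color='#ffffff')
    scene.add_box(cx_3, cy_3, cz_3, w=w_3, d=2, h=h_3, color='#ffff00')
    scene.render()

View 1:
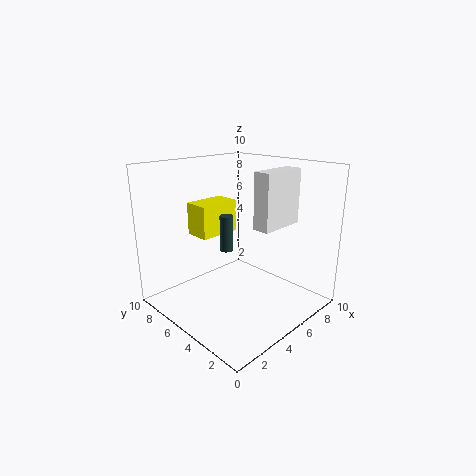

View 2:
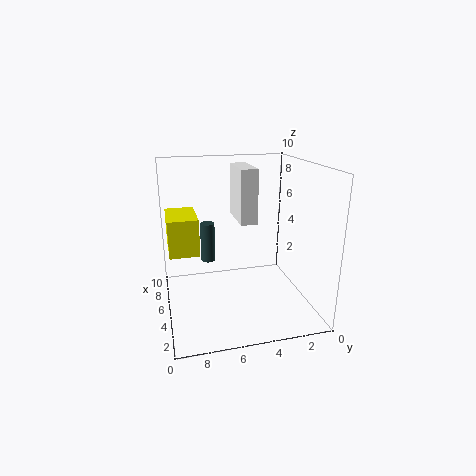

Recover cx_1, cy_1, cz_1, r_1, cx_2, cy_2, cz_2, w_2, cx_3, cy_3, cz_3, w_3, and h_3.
cx_1 = 5.75
cy_1 = 7
cz_1 = 3.25
r_1 = 0.5
cx_2 = 6
cy_2 = 3.25
cz_2 = 5.5
w_2 = 3.5
cx_3 = 4.25
cy_3 = 7.75
cz_3 = 4.25
w_3 = 3.25
h_3 = 2.5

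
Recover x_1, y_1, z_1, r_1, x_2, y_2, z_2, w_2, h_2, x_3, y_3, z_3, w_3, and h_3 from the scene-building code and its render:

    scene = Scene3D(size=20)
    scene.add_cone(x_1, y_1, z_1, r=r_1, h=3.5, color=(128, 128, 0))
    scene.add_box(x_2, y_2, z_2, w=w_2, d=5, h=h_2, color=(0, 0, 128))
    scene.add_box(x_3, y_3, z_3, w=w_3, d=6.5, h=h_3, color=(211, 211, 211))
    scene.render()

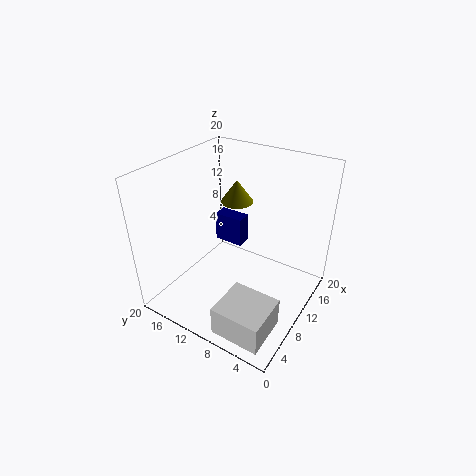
x_1 = 16
y_1 = 14
z_1 = 12
r_1 = 2.5
x_2 = 17
y_2 = 14
z_2 = 3
w_2 = 2.5
h_2 = 5
x_3 = 0.5
y_3 = 1.5
z_3 = 1.5
w_3 = 6
h_3 = 4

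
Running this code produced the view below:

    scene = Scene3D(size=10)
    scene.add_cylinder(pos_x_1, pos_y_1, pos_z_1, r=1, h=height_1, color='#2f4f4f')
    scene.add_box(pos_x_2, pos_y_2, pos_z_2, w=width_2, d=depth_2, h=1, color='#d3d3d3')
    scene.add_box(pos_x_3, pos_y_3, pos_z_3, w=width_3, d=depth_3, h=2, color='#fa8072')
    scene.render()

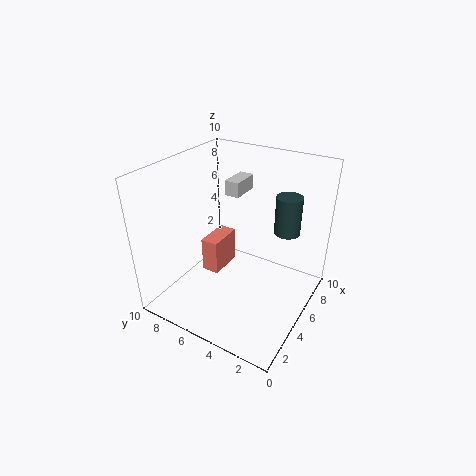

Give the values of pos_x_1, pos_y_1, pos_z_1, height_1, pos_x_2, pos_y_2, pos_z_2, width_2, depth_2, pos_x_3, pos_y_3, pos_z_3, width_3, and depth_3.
pos_x_1 = 9; pos_y_1 = 3; pos_z_1 = 4; height_1 = 3; pos_x_2 = 5; pos_y_2 = 5; pos_z_2 = 8; width_2 = 2; depth_2 = 1; pos_x_3 = 1; pos_y_3 = 4; pos_z_3 = 5; width_3 = 2; depth_3 = 1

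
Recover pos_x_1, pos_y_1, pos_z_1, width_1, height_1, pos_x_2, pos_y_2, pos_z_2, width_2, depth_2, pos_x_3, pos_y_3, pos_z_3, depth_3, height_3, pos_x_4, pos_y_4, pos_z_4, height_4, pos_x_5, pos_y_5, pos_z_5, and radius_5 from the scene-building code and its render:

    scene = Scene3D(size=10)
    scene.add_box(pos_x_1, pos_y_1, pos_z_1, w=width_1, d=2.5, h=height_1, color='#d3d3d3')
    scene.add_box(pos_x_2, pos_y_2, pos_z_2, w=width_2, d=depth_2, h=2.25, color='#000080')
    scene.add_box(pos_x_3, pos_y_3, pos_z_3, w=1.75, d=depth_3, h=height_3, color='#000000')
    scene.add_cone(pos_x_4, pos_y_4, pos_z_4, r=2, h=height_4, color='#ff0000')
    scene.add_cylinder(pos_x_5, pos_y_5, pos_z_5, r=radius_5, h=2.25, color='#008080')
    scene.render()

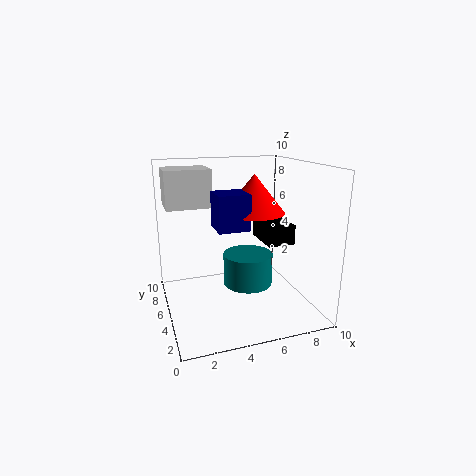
pos_x_1 = 0.25
pos_y_1 = 5
pos_z_1 = 7.25
width_1 = 3
height_1 = 2.5
pos_x_2 = 3
pos_y_2 = 2.5
pos_z_2 = 6.25
width_2 = 2
depth_2 = 2
pos_x_3 = 6
pos_y_3 = 2
pos_z_3 = 5.25
depth_3 = 2.75
height_3 = 1.25
pos_x_4 = 5.75
pos_y_4 = 4
pos_z_4 = 7
height_4 = 2.5
pos_x_5 = 5.75
pos_y_5 = 5
pos_z_5 = 1.5
radius_5 = 1.75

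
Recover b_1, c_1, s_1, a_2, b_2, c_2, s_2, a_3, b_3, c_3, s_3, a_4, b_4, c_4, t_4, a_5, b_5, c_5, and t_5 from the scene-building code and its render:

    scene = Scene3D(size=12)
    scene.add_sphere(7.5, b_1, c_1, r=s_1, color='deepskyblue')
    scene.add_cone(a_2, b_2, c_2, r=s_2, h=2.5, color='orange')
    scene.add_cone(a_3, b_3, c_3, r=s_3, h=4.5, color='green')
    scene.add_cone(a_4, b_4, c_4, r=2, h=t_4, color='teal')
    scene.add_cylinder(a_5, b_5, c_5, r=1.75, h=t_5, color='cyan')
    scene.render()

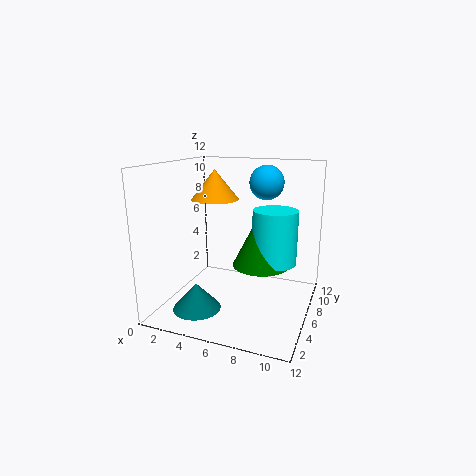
b_1 = 9; c_1 = 10.25; s_1 = 1.5; a_2 = 3.75; b_2 = 6.5; c_2 = 9; s_2 = 2; a_3 = 8.25; b_3 = 5.25; c_3 = 4.25; s_3 = 2.25; a_4 = 3.25; b_4 = 3.5; c_4 = 0.25; t_4 = 2.25; a_5 = 9.25; b_5 = 5.5; c_5 = 4.5; t_5 = 4.25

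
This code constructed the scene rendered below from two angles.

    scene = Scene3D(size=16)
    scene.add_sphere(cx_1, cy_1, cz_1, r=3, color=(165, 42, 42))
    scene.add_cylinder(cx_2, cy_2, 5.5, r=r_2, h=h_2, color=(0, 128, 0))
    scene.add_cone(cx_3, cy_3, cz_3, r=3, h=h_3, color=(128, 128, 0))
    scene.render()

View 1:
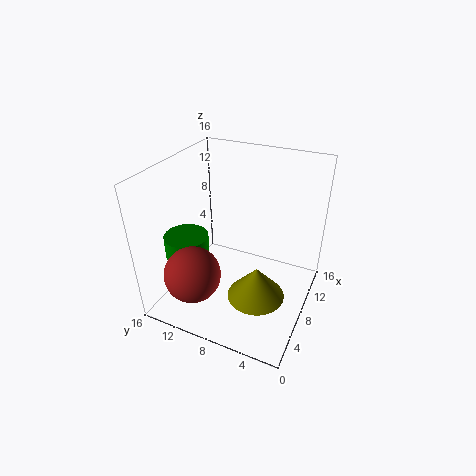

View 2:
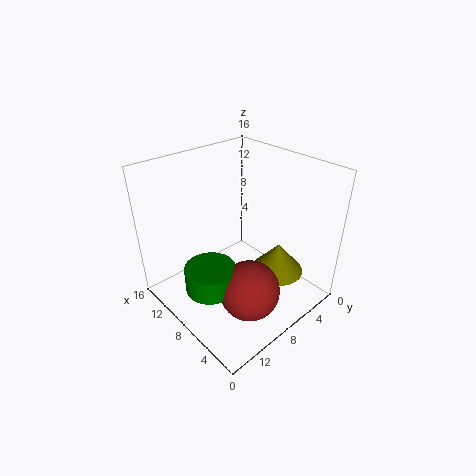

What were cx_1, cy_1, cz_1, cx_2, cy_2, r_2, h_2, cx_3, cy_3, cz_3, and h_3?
cx_1 = 3; cy_1 = 11; cz_1 = 5.5; cx_2 = 6; cy_2 = 13.5; r_2 = 2.5; h_2 = 2.5; cx_3 = 5; cy_3 = 4.5; cz_3 = 3.5; h_3 = 3.5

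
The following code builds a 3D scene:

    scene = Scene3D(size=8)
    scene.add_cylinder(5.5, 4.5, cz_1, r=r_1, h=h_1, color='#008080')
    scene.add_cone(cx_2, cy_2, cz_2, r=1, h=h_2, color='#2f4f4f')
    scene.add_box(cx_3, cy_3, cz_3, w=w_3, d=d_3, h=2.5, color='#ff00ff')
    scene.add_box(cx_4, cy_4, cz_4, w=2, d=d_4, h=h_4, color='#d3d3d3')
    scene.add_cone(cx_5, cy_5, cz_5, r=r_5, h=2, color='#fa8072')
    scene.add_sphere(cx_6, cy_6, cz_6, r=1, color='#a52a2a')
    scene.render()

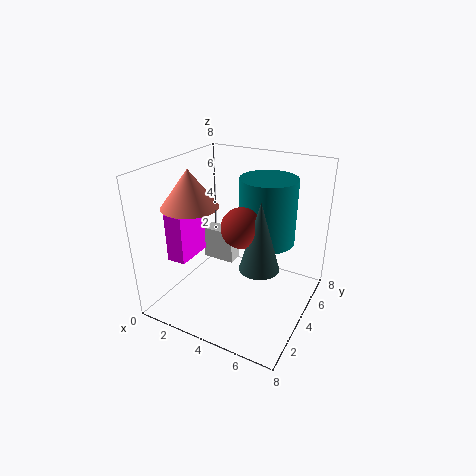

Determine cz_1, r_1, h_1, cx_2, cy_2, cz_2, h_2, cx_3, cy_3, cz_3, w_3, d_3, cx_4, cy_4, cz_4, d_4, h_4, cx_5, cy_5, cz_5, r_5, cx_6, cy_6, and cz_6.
cz_1 = 4, r_1 = 1.5, h_1 = 3.5, cx_2 = 6, cy_2 = 2.5, cz_2 = 3.5, h_2 = 3.5, cx_3 = 1.5, cy_3 = 1, cz_3 = 3.5, w_3 = 1, d_3 = 2, cx_4 = 1, cy_4 = 5, cz_4 = 1.5, d_4 = 1, h_4 = 2, cx_5 = 2, cy_5 = 2.5, cz_5 = 6, r_5 = 1.5, cx_6 = 5, cy_6 = 2.5, cz_6 = 5.5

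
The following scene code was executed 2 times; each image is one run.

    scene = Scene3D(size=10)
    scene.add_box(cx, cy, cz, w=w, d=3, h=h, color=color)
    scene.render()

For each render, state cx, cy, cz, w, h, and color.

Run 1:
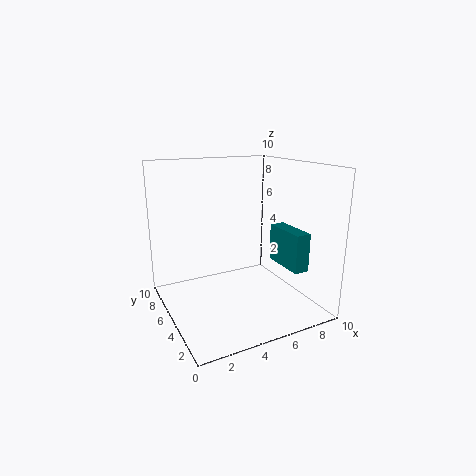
cx = 7
cy = 1
cz = 3.5
w = 1
h = 2.5
color = 'teal'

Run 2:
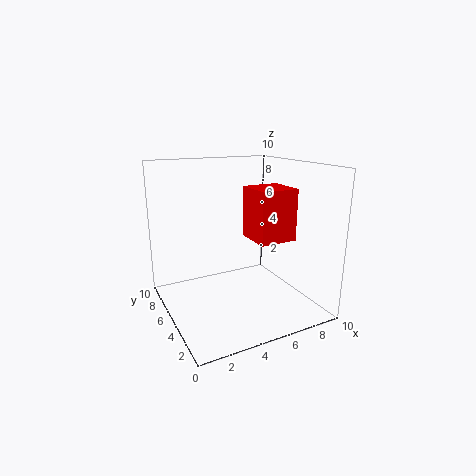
cx = 7
cy = 5
cz = 4
w = 3
h = 4
color = 'red'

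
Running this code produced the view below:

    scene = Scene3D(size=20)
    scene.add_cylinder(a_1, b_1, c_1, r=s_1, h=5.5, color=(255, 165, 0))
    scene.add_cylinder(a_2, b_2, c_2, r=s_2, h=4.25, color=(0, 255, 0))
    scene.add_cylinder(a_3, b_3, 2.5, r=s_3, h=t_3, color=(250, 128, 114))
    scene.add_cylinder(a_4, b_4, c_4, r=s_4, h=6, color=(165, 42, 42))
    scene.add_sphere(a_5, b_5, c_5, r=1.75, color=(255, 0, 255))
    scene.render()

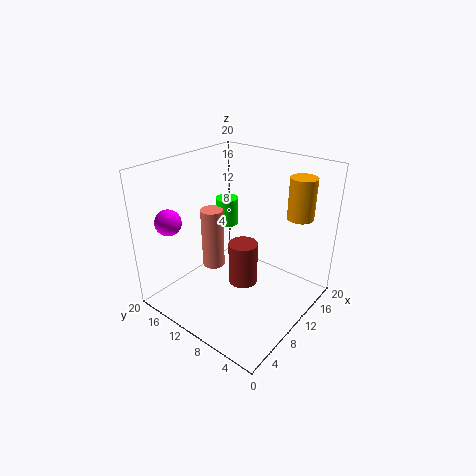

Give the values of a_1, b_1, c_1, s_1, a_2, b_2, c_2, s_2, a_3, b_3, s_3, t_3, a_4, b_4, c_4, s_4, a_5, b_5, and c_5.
a_1 = 14.25; b_1 = 3; c_1 = 13.5; s_1 = 1.75; a_2 = 14.75; b_2 = 16; c_2 = 8.75; s_2 = 1.75; a_3 = 11.5; b_3 = 16.25; s_3 = 1.75; t_3 = 9.5; a_4 = 9.25; b_4 = 8.5; c_4 = 4; s_4 = 2; a_5 = 3.25; b_5 = 16.25; c_5 = 13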